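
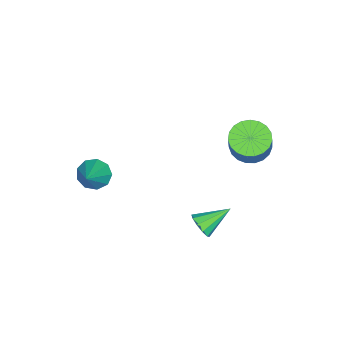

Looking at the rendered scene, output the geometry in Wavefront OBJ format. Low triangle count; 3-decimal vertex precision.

v -4.356 0.84 0.348
v -3.742 1.285 -0.137
v -2.851 1.586 1.267
v -3.464 1.14 1.752
v -3.981 1.558 -0.044
v -3.089 1.858 1.36
v -4.284 1.707 0.117
v -3.393 2.007 1.521
v -4.6 1.706 0.318
v -3.708 2.006 1.722
v -4.874 1.555 0.524
v -3.982 1.855 1.928
v -5.058 1.28 0.7
v -4.166 1.58 2.104
v -5.12 0.929 0.814
v -4.229 1.23 2.218
v -5.051 0.563 0.849
v -4.159 0.864 2.252
v -4.861 0.245 0.796
v -3.969 0.545 2.2
v -4.584 0.03 0.666
v -3.692 0.33 2.07
v -4.268 -0.046 0.481
v -3.376 0.254 1.885
v -3.966 0.032 0.273
v -3.075 0.332 1.677
v -3.732 0.25 0.078
v -2.841 0.55 1.482
v -3.606 0.569 -0.07
v -2.715 0.869 1.334
v -3.61 0.935 -0.146
v -2.718 1.236 1.258
v 0.214 0.489 -0.973
v 0.629 0.498 -0.499
v -0.634 1.431 -0.247
v 0.727 0.779 -0.751
v 0.628 0.949 -1.087
v 0.371 0.943 -1.379
v 0.054 0.764 -1.516
v -0.202 0.479 -1.446
v -0.299 0.198 -1.194
v -0.201 0.028 -0.858
v 0.056 0.034 -0.566
v 0.373 0.214 -0.429
v 0.334 -4.094 0.768
v 0.79 -4.299 0.222
v 1.586 -3.826 1.712
v 0.702 -3.801 0.197
v 0.442 -3.44 0.439
v 0.132 -3.385 0.835
v -0.084 -3.662 1.2
v -0.104 -4.141 1.363
v 0.081 -4.598 1.248
v 0.384 -4.819 0.908
v 0.664 -4.701 0.503
f 2 1 5
f 2 5 3
f 3 5 6
f 3 6 4
f 5 1 7
f 5 7 6
f 6 7 8
f 6 8 4
f 7 1 9
f 7 9 8
f 8 9 10
f 8 10 4
f 9 1 11
f 9 11 10
f 10 11 12
f 10 12 4
f 11 1 13
f 11 13 12
f 12 13 14
f 12 14 4
f 13 1 15
f 13 15 14
f 14 15 16
f 14 16 4
f 15 1 17
f 15 17 16
f 16 17 18
f 16 18 4
f 17 1 19
f 17 19 18
f 18 19 20
f 18 20 4
f 19 1 21
f 19 21 20
f 20 21 22
f 20 22 4
f 21 1 23
f 21 23 22
f 22 23 24
f 22 24 4
f 23 1 25
f 23 25 24
f 24 25 26
f 24 26 4
f 25 1 27
f 25 27 26
f 26 27 28
f 26 28 4
f 27 1 29
f 27 29 28
f 28 29 30
f 28 30 4
f 29 1 31
f 29 31 30
f 30 31 32
f 30 32 4
f 31 1 2
f 31 2 32
f 32 2 3
f 32 3 4
f 34 33 36
f 34 36 35
f 36 33 37
f 36 37 35
f 37 33 38
f 37 38 35
f 38 33 39
f 38 39 35
f 39 33 40
f 39 40 35
f 40 33 41
f 40 41 35
f 41 33 42
f 41 42 35
f 42 33 43
f 42 43 35
f 43 33 44
f 43 44 35
f 44 33 34
f 44 34 35
f 46 45 48
f 46 48 47
f 48 45 49
f 48 49 47
f 49 45 50
f 49 50 47
f 50 45 51
f 50 51 47
f 51 45 52
f 51 52 47
f 52 45 53
f 52 53 47
f 53 45 54
f 53 54 47
f 54 45 55
f 54 55 47
f 55 45 46
f 55 46 47



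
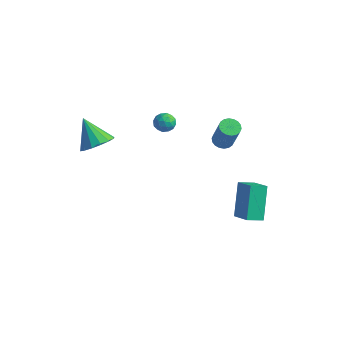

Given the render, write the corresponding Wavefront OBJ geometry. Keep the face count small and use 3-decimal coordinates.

v 2.941 2.883 -4.562
v 2.347 3.98 -2.872
v 3.436 3.67 -4.899
v 2.843 4.768 -3.21
v 4.037 2.472 -3.91
v 3.444 3.57 -2.221
v 4.533 3.26 -4.248
v 3.939 4.357 -2.558
v -2.65 4.333 -0.231
v -2.297 4.257 -0.76
v -2.423 3.363 0.06
v -2.07 3.287 -0.469
v -1.872 3.684 -0.006
v -2.012 4.284 -0.186
v -2.708 3.336 -0.514
v -2.848 3.936 -0.694
v -2.332 3.641 -0.935
v -1.816 3.856 -0.622
v -2.904 3.764 -0.078
v -2.388 3.979 0.235
v -2.493 4.38 -0.521
v -2.227 3.24 -0.179
v -2.11 3.473 0.093
v -1.903 3.428 -0.218
v -2.326 4.396 -0.184
v -2.118 4.351 -0.495
v -1.869 4.014 -0.052
v -2.602 3.269 -0.205
v -2.394 3.224 -0.516
v -2.817 4.192 -0.482
v -2.61 4.147 -0.793
v -2.851 3.606 -0.648
v -2.307 3.973 -0.935
v -2.173 3.403 -0.764
v -2.548 3.432 -0.79
v -2.631 3.784 -0.896
v -2.003 4.099 -0.751
v -1.87 3.529 -0.58
v -1.753 3.763 -0.308
v -1.836 4.115 -0.414
v -2.024 3.737 -0.854
v -2.85 4.091 -0.12
v -2.717 3.521 0.051
v -2.884 3.505 -0.286
v -2.967 3.857 -0.392
v -2.547 4.217 0.064
v -2.413 3.647 0.235
v -2.089 3.836 0.196
v -2.172 4.188 0.09
v -2.696 3.883 0.154
v 2.449 2.437 1.813
v 2.82 2.061 1.599
v 3.462 1.787 3.193
v 3.091 2.163 3.407
v 2.947 2.28 1.585
v 3.589 2.005 3.179
v 2.976 2.53 1.617
v 3.618 2.256 3.21
v 2.9 2.761 1.687
v 3.543 2.487 3.281
v 2.735 2.929 1.782
v 3.378 2.655 3.376
v 2.514 2.999 1.884
v 3.156 2.725 3.477
v 2.279 2.958 1.971
v 2.921 2.684 3.565
v 2.078 2.813 2.027
v 2.72 2.539 3.621
v 1.951 2.595 2.041
v 2.593 2.32 3.635
v 1.922 2.344 2.01
v 2.564 2.07 3.603
v 1.997 2.113 1.939
v 2.64 1.839 3.533
v 2.162 1.945 1.844
v 2.805 1.671 3.438
v 2.384 1.875 1.743
v 3.026 1.601 3.336
v 2.619 1.916 1.655
v 3.261 1.642 3.249
v -2.541 -1.404 1.435
v -1.806 -1.338 2.049
v -3.659 -1.156 2.745
v -1.886 -0.873 1.893
v -2.141 -0.55 1.614
v -2.504 -0.456 1.287
v -2.876 -0.616 1
v -3.159 -0.987 0.829
v -3.276 -1.47 0.821
v -3.197 -1.935 0.977
v -2.941 -2.258 1.255
v -2.579 -2.352 1.582
v -2.206 -2.192 1.869
v -1.924 -1.82 2.04
f 2 4 1
f 5 2 1
f 1 4 3
f 3 5 1
f 2 8 4
f 6 2 5
f 6 8 2
f 4 8 3
f 7 5 3
f 3 8 7
f 7 6 5
f 8 6 7
f 9 46 25
f 46 20 49
f 25 49 14
f 46 49 25
f 9 25 21
f 25 14 26
f 21 26 10
f 25 26 21
f 9 21 30
f 21 10 31
f 30 31 16
f 21 31 30
f 9 30 42
f 30 16 45
f 42 45 19
f 30 45 42
f 9 42 46
f 42 19 50
f 46 50 20
f 42 50 46
f 10 26 37
f 26 14 40
f 37 40 18
f 26 40 37
f 14 49 27
f 49 20 48
f 27 48 13
f 49 48 27
f 20 50 47
f 50 19 43
f 47 43 11
f 50 43 47
f 19 45 44
f 45 16 32
f 44 32 15
f 45 32 44
f 16 31 36
f 31 10 33
f 36 33 17
f 31 33 36
f 12 38 24
f 38 18 39
f 24 39 13
f 38 39 24
f 12 24 22
f 24 13 23
f 22 23 11
f 24 23 22
f 12 22 29
f 22 11 28
f 29 28 15
f 22 28 29
f 12 29 34
f 29 15 35
f 34 35 17
f 29 35 34
f 12 34 38
f 34 17 41
f 38 41 18
f 34 41 38
f 13 39 27
f 39 18 40
f 27 40 14
f 39 40 27
f 11 23 47
f 23 13 48
f 47 48 20
f 23 48 47
f 15 28 44
f 28 11 43
f 44 43 19
f 28 43 44
f 17 35 36
f 35 15 32
f 36 32 16
f 35 32 36
f 18 41 37
f 41 17 33
f 37 33 10
f 41 33 37
f 52 51 55
f 52 55 53
f 53 55 56
f 53 56 54
f 55 51 57
f 55 57 56
f 56 57 58
f 56 58 54
f 57 51 59
f 57 59 58
f 58 59 60
f 58 60 54
f 59 51 61
f 59 61 60
f 60 61 62
f 60 62 54
f 61 51 63
f 61 63 62
f 62 63 64
f 62 64 54
f 63 51 65
f 63 65 64
f 64 65 66
f 64 66 54
f 65 51 67
f 65 67 66
f 66 67 68
f 66 68 54
f 67 51 69
f 67 69 68
f 68 69 70
f 68 70 54
f 69 51 71
f 69 71 70
f 70 71 72
f 70 72 54
f 71 51 73
f 71 73 72
f 72 73 74
f 72 74 54
f 73 51 75
f 73 75 74
f 74 75 76
f 74 76 54
f 75 51 77
f 75 77 76
f 76 77 78
f 76 78 54
f 77 51 79
f 77 79 78
f 78 79 80
f 78 80 54
f 79 51 52
f 79 52 80
f 80 52 53
f 80 53 54
f 82 81 84
f 82 84 83
f 84 81 85
f 84 85 83
f 85 81 86
f 85 86 83
f 86 81 87
f 86 87 83
f 87 81 88
f 87 88 83
f 88 81 89
f 88 89 83
f 89 81 90
f 89 90 83
f 90 81 91
f 90 91 83
f 91 81 92
f 91 92 83
f 92 81 93
f 92 93 83
f 93 81 94
f 93 94 83
f 94 81 82
f 94 82 83



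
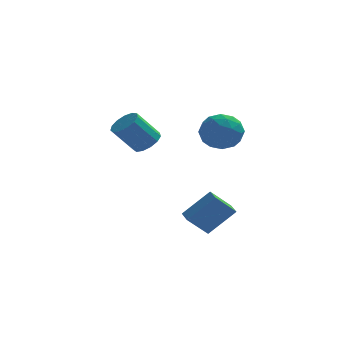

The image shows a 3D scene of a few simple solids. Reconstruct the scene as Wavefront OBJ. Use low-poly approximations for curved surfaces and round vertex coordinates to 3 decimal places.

v 2.418 -2.199 2.891
v 3.405 -2.716 2.371
v 1.335 -3.804 2.429
v 2.322 -4.321 1.909
v 2.278 -4.171 3.129
v 2.947 -3.179 3.414
v 1.793 -3.341 1.386
v 2.462 -2.349 1.671
v 3.019 -3.422 1.44
v 3.319 -3.934 2.517
v 1.421 -2.586 2.283
v 1.721 -3.098 3.36
v 3.007 -2.317 2.671
v 1.733 -4.203 2.129
v 1.707 -4.115 2.846
v 2.288 -4.419 2.54
v 2.737 -2.589 3.285
v 3.318 -2.892 2.979
v 2.655 -3.747 3.425
v 1.422 -3.628 1.821
v 2.003 -3.931 1.515
v 2.452 -2.101 2.26
v 3.033 -2.405 1.954
v 2.085 -2.773 1.375
v 3.36 -3.035 1.818
v 2.723 -3.979 1.547
v 2.412 -3.403 1.24
v 2.806 -2.82 1.407
v 3.536 -3.336 2.452
v 2.9 -4.28 2.18
v 2.874 -4.192 2.898
v 3.267 -3.608 3.065
v 3.309 -3.751 1.905
v 1.84 -2.24 2.62
v 1.204 -3.184 2.348
v 1.473 -2.912 1.735
v 1.866 -2.328 1.902
v 2.017 -2.541 3.253
v 1.38 -3.485 2.982
v 1.934 -3.7 3.393
v 2.328 -3.117 3.56
v 1.431 -2.769 2.895
v -1.525 1.024 0.213
v -0.862 1.289 0.793
v -2.052 0.901 2.328
v -2.715 0.636 1.747
v -1.14 1.713 0.685
v -2.33 1.325 2.22
v -1.54 1.918 0.427
v -2.73 1.531 1.962
v -1.935 1.84 0.101
v -3.125 1.452 1.636
v -2.2 1.502 -0.19
v -3.39 1.115 1.345
v -2.251 1.013 -0.353
v -3.441 0.625 1.182
v -2.071 0.527 -0.336
v -3.261 0.139 1.198
v -1.718 0.199 -0.145
v -2.908 -0.189 1.389
v -1.304 0.133 0.159
v -2.494 -0.255 1.694
v -0.96 0.349 0.481
v -2.149 -0.038 2.015
v -0.795 0.78 0.717
v -1.985 0.393 2.252
v 1.723 -2.38 -5.133
v 0.627 -2.817 -3.967
v 1.46 -1.492 -5.048
v 0.364 -1.929 -3.881
v 3.176 -2.091 -3.659
v 2.08 -2.528 -2.492
v 2.913 -1.203 -3.573
v 1.817 -1.64 -2.407
f 1 38 17
f 38 12 41
f 17 41 6
f 38 41 17
f 1 17 13
f 17 6 18
f 13 18 2
f 17 18 13
f 1 13 22
f 13 2 23
f 22 23 8
f 13 23 22
f 1 22 34
f 22 8 37
f 34 37 11
f 22 37 34
f 1 34 38
f 34 11 42
f 38 42 12
f 34 42 38
f 2 18 29
f 18 6 32
f 29 32 10
f 18 32 29
f 6 41 19
f 41 12 40
f 19 40 5
f 41 40 19
f 12 42 39
f 42 11 35
f 39 35 3
f 42 35 39
f 11 37 36
f 37 8 24
f 36 24 7
f 37 24 36
f 8 23 28
f 23 2 25
f 28 25 9
f 23 25 28
f 4 30 16
f 30 10 31
f 16 31 5
f 30 31 16
f 4 16 14
f 16 5 15
f 14 15 3
f 16 15 14
f 4 14 21
f 14 3 20
f 21 20 7
f 14 20 21
f 4 21 26
f 21 7 27
f 26 27 9
f 21 27 26
f 4 26 30
f 26 9 33
f 30 33 10
f 26 33 30
f 5 31 19
f 31 10 32
f 19 32 6
f 31 32 19
f 3 15 39
f 15 5 40
f 39 40 12
f 15 40 39
f 7 20 36
f 20 3 35
f 36 35 11
f 20 35 36
f 9 27 28
f 27 7 24
f 28 24 8
f 27 24 28
f 10 33 29
f 33 9 25
f 29 25 2
f 33 25 29
f 44 43 47
f 44 47 45
f 45 47 48
f 45 48 46
f 47 43 49
f 47 49 48
f 48 49 50
f 48 50 46
f 49 43 51
f 49 51 50
f 50 51 52
f 50 52 46
f 51 43 53
f 51 53 52
f 52 53 54
f 52 54 46
f 53 43 55
f 53 55 54
f 54 55 56
f 54 56 46
f 55 43 57
f 55 57 56
f 56 57 58
f 56 58 46
f 57 43 59
f 57 59 58
f 58 59 60
f 58 60 46
f 59 43 61
f 59 61 60
f 60 61 62
f 60 62 46
f 61 43 63
f 61 63 62
f 62 63 64
f 62 64 46
f 63 43 65
f 63 65 64
f 64 65 66
f 64 66 46
f 65 43 44
f 65 44 66
f 66 44 45
f 66 45 46
f 68 70 67
f 71 68 67
f 67 70 69
f 69 71 67
f 68 74 70
f 72 68 71
f 72 74 68
f 70 74 69
f 73 71 69
f 69 74 73
f 73 72 71
f 74 72 73



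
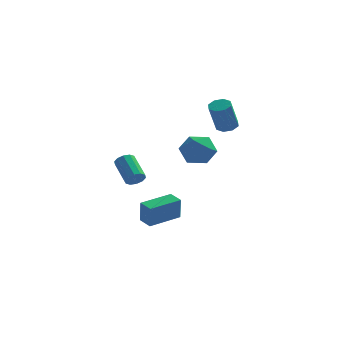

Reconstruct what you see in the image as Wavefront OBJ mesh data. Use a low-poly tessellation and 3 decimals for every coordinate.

v -2.787 -2.708 0.116
v -2.291 -2.37 0.13
v -3.117 -1.194 1.038
v -3.613 -1.532 1.024
v -2.486 -2.275 -0.171
v -3.312 -1.099 0.737
v -2.796 -2.345 -0.362
v -3.622 -1.169 0.546
v -3.103 -2.554 -0.371
v -3.929 -1.378 0.538
v -3.288 -2.821 -0.193
v -4.115 -1.646 0.715
v -3.283 -3.046 0.102
v -4.109 -1.87 1.01
v -3.088 -3.141 0.403
v -3.914 -1.965 1.311
v -2.778 -3.071 0.594
v -3.604 -1.895 1.502
v -2.471 -2.862 0.602
v -3.297 -1.686 1.511
v -2.285 -2.594 0.425
v -3.112 -1.419 1.333
v -2.419 -0.628 -4.239
v -2.337 -0.897 -2.816
v -3.093 0.007 -4.079
v -3.011 -0.262 -2.657
v -0.989 0.842 -4.043
v -0.907 0.573 -2.621
v -1.663 1.477 -3.884
v -1.581 1.208 -2.461
v 1.491 1.559 2.836
v 2.036 1.876 3.063
v 1.713 1.178 4.811
v 1.169 0.861 4.584
v 1.613 2.163 3.099
v 1.29 1.465 4.848
v 1.118 2.096 2.981
v 0.795 1.398 4.73
v 0.842 1.715 2.778
v 0.519 1.017 4.526
v 0.947 1.242 2.609
v 0.624 0.544 4.357
v 1.37 0.955 2.572
v 1.047 0.257 4.321
v 1.865 1.022 2.69
v 1.542 0.324 4.439
v 2.141 1.403 2.894
v 1.818 0.705 4.642
v -0.466 0.706 2.175
v 0.26 1.272 1.51
v -0.06 -0.852 1.29
v 0.666 -0.286 0.625
v 0.902 -0.435 1.726
v 0.651 0.528 2.273
v -0.451 -0.108 0.527
v -0.702 0.855 1.074
v 0.269 0.77 0.492
v 1.105 0.567 1.233
v -0.905 -0.147 1.567
v -0.069 -0.35 2.308
f 2 1 5
f 2 5 3
f 3 5 6
f 3 6 4
f 5 1 7
f 5 7 6
f 6 7 8
f 6 8 4
f 7 1 9
f 7 9 8
f 8 9 10
f 8 10 4
f 9 1 11
f 9 11 10
f 10 11 12
f 10 12 4
f 11 1 13
f 11 13 12
f 12 13 14
f 12 14 4
f 13 1 15
f 13 15 14
f 14 15 16
f 14 16 4
f 15 1 17
f 15 17 16
f 16 17 18
f 16 18 4
f 17 1 19
f 17 19 18
f 18 19 20
f 18 20 4
f 19 1 21
f 19 21 20
f 20 21 22
f 20 22 4
f 21 1 2
f 21 2 22
f 22 2 3
f 22 3 4
f 24 26 23
f 27 24 23
f 23 26 25
f 25 27 23
f 24 30 26
f 28 24 27
f 28 30 24
f 26 30 25
f 29 27 25
f 25 30 29
f 29 28 27
f 30 28 29
f 32 31 35
f 32 35 33
f 33 35 36
f 33 36 34
f 35 31 37
f 35 37 36
f 36 37 38
f 36 38 34
f 37 31 39
f 37 39 38
f 38 39 40
f 38 40 34
f 39 31 41
f 39 41 40
f 40 41 42
f 40 42 34
f 41 31 43
f 41 43 42
f 42 43 44
f 42 44 34
f 43 31 45
f 43 45 44
f 44 45 46
f 44 46 34
f 45 31 47
f 45 47 46
f 46 47 48
f 46 48 34
f 47 31 32
f 47 32 48
f 48 32 33
f 48 33 34
f 49 60 54
f 49 54 50
f 49 50 56
f 49 56 59
f 49 59 60
f 50 54 58
f 54 60 53
f 60 59 51
f 59 56 55
f 56 50 57
f 52 58 53
f 52 53 51
f 52 51 55
f 52 55 57
f 52 57 58
f 53 58 54
f 51 53 60
f 55 51 59
f 57 55 56
f 58 57 50



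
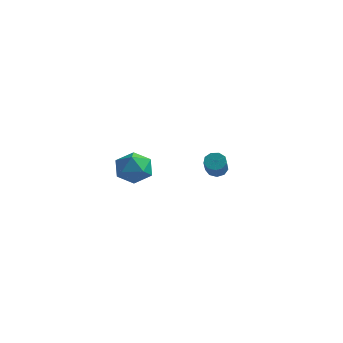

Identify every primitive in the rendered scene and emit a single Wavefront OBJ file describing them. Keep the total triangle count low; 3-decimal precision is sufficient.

v 2.904 3.143 0.965
v 3.241 3.588 1.237
v 3.972 2.381 2.306
v 3.636 1.937 2.035
v 2.871 3.542 1.439
v 3.602 2.336 2.508
v 2.516 3.31 1.419
v 3.247 2.104 2.488
v 2.343 3 1.187
v 3.075 1.794 2.257
v 2.433 2.756 0.852
v 3.164 1.55 1.921
v 2.743 2.694 0.569
v 3.475 1.488 1.638
v 3.129 2.842 0.472
v 3.86 1.636 1.541
v 3.409 3.131 0.606
v 4.141 1.924 1.675
v 3.454 3.425 0.908
v 4.185 2.219 1.977
v 2.428 -3.489 4.131
v 2.79 -2.951 3.263
v 2.83 -5.009 3.357
v 3.192 -4.471 2.489
v 3.735 -4.418 3.425
v 3.487 -3.479 3.903
v 2.133 -4.481 2.717
v 1.885 -3.542 3.195
v 2.608 -3.565 2.389
v 3.598 -3.525 2.827
v 2.022 -4.435 3.793
v 3.012 -4.395 4.231
f 2 1 5
f 2 5 3
f 3 5 6
f 3 6 4
f 5 1 7
f 5 7 6
f 6 7 8
f 6 8 4
f 7 1 9
f 7 9 8
f 8 9 10
f 8 10 4
f 9 1 11
f 9 11 10
f 10 11 12
f 10 12 4
f 11 1 13
f 11 13 12
f 12 13 14
f 12 14 4
f 13 1 15
f 13 15 14
f 14 15 16
f 14 16 4
f 15 1 17
f 15 17 16
f 16 17 18
f 16 18 4
f 17 1 19
f 17 19 18
f 18 19 20
f 18 20 4
f 19 1 2
f 19 2 20
f 20 2 3
f 20 3 4
f 21 32 26
f 21 26 22
f 21 22 28
f 21 28 31
f 21 31 32
f 22 26 30
f 26 32 25
f 32 31 23
f 31 28 27
f 28 22 29
f 24 30 25
f 24 25 23
f 24 23 27
f 24 27 29
f 24 29 30
f 25 30 26
f 23 25 32
f 27 23 31
f 29 27 28
f 30 29 22



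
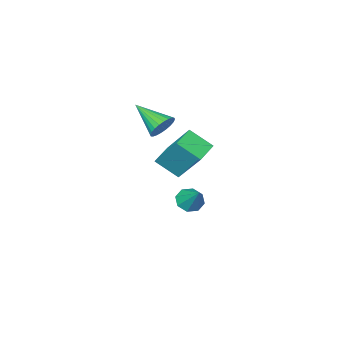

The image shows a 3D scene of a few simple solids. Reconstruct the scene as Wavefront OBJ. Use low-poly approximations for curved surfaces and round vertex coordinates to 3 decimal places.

v -2.538 0.397 -1.486
v -2.133 0.686 -1.873
v -2.262 1.283 -0.534
v -2.58 0.863 -1.908
v -3.003 0.767 -1.696
v -3.153 0.455 -1.362
v -2.943 0.108 -1.1
v -2.496 -0.069 -1.065
v -2.074 0.027 -1.277
v -1.923 0.34 -1.611
v -0.525 2.814 2.534
v -0.034 1.994 3.225
v -0.63 3.974 3.984
v -0.139 3.154 4.675
v 0.419 3.186 2.305
v 0.91 2.366 2.996
v 0.314 4.346 3.755
v 0.805 3.526 4.446
v -1.864 -0.51 2.638
v -1.661 -0.18 3.172
v -1.616 -1.93 3.422
v -1.913 -0.199 3.218
v -2.158 -0.265 3.176
v -2.359 -0.369 3.052
v -2.484 -0.494 2.865
v -2.515 -0.622 2.643
v -2.447 -0.732 2.421
v -2.29 -0.809 2.232
v -2.068 -0.841 2.105
v -1.816 -0.822 2.058
v -1.57 -0.756 2.101
v -1.37 -0.652 2.225
v -1.245 -0.527 2.412
v -1.214 -0.399 2.633
v -1.282 -0.288 2.856
v -1.439 -0.211 3.045
f 2 1 4
f 2 4 3
f 4 1 5
f 4 5 3
f 5 1 6
f 5 6 3
f 6 1 7
f 6 7 3
f 7 1 8
f 7 8 3
f 8 1 9
f 8 9 3
f 9 1 10
f 9 10 3
f 10 1 2
f 10 2 3
f 12 14 11
f 15 12 11
f 11 14 13
f 13 15 11
f 12 18 14
f 16 12 15
f 16 18 12
f 14 18 13
f 17 15 13
f 13 18 17
f 17 16 15
f 18 16 17
f 20 19 22
f 20 22 21
f 22 19 23
f 22 23 21
f 23 19 24
f 23 24 21
f 24 19 25
f 24 25 21
f 25 19 26
f 25 26 21
f 26 19 27
f 26 27 21
f 27 19 28
f 27 28 21
f 28 19 29
f 28 29 21
f 29 19 30
f 29 30 21
f 30 19 31
f 30 31 21
f 31 19 32
f 31 32 21
f 32 19 33
f 32 33 21
f 33 19 34
f 33 34 21
f 34 19 35
f 34 35 21
f 35 19 36
f 35 36 21
f 36 19 20
f 36 20 21



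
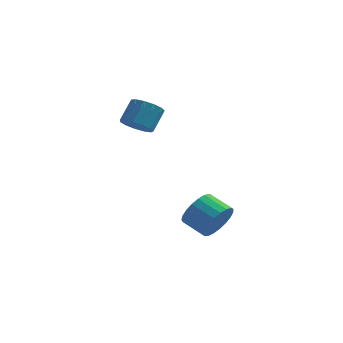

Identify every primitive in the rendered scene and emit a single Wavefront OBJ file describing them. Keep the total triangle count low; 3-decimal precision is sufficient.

v 0.956 -0.717 -3.709
v 1.483 -0.459 -2.839
v 0.33 0.075 -2.3
v -0.196 -0.183 -3.171
v 1.534 -0.101 -3.085
v 0.381 0.433 -2.546
v 1.484 0.149 -3.439
v 0.331 0.683 -2.9
v 1.344 0.25 -3.839
v 0.191 0.784 -3.301
v 1.136 0.184 -4.218
v -0.017 0.718 -3.679
v 0.898 -0.038 -4.508
v -0.255 0.496 -3.969
v 0.669 -0.378 -4.661
v -0.484 0.156 -4.122
v 0.49 -0.776 -4.648
v -0.662 -0.242 -4.11
v 0.392 -1.164 -4.474
v -0.761 -0.63 -3.935
v 0.392 -1.474 -4.167
v -0.761 -0.94 -3.629
v 0.489 -1.654 -3.781
v -0.664 -1.12 -3.243
v 0.667 -1.672 -3.383
v -0.486 -1.138 -2.844
v 0.895 -1.525 -3.041
v -0.258 -0.991 -2.502
v 1.133 -1.238 -2.815
v -0.019 -0.704 -2.276
v 1.342 -0.861 -2.743
v 0.189 -0.327 -2.204
v -3.234 0.555 1.613
v -2.783 -0.07 1.994
v -2.434 0.8 3.008
v -2.886 1.425 2.627
v -2.476 0.157 1.695
v -2.128 1.026 2.708
v -2.411 0.51 1.369
v -2.062 1.379 2.383
v -2.607 0.877 1.121
v -2.258 1.747 2.135
v -3.002 1.142 1.03
v -2.653 2.012 2.043
v -3.471 1.221 1.123
v -3.122 2.091 2.136
v -3.864 1.088 1.372
v -3.516 1.958 2.386
v -4.058 0.786 1.698
v -3.71 1.656 2.711
v -3.99 0.411 1.997
v -3.642 1.281 3.01
v -3.682 0.081 2.174
v -3.334 0.951 3.187
v -3.232 -0.098 2.173
v -2.884 0.772 3.186
f 2 1 5
f 2 5 3
f 3 5 6
f 3 6 4
f 5 1 7
f 5 7 6
f 6 7 8
f 6 8 4
f 7 1 9
f 7 9 8
f 8 9 10
f 8 10 4
f 9 1 11
f 9 11 10
f 10 11 12
f 10 12 4
f 11 1 13
f 11 13 12
f 12 13 14
f 12 14 4
f 13 1 15
f 13 15 14
f 14 15 16
f 14 16 4
f 15 1 17
f 15 17 16
f 16 17 18
f 16 18 4
f 17 1 19
f 17 19 18
f 18 19 20
f 18 20 4
f 19 1 21
f 19 21 20
f 20 21 22
f 20 22 4
f 21 1 23
f 21 23 22
f 22 23 24
f 22 24 4
f 23 1 25
f 23 25 24
f 24 25 26
f 24 26 4
f 25 1 27
f 25 27 26
f 26 27 28
f 26 28 4
f 27 1 29
f 27 29 28
f 28 29 30
f 28 30 4
f 29 1 31
f 29 31 30
f 30 31 32
f 30 32 4
f 31 1 2
f 31 2 32
f 32 2 3
f 32 3 4
f 34 33 37
f 34 37 35
f 35 37 38
f 35 38 36
f 37 33 39
f 37 39 38
f 38 39 40
f 38 40 36
f 39 33 41
f 39 41 40
f 40 41 42
f 40 42 36
f 41 33 43
f 41 43 42
f 42 43 44
f 42 44 36
f 43 33 45
f 43 45 44
f 44 45 46
f 44 46 36
f 45 33 47
f 45 47 46
f 46 47 48
f 46 48 36
f 47 33 49
f 47 49 48
f 48 49 50
f 48 50 36
f 49 33 51
f 49 51 50
f 50 51 52
f 50 52 36
f 51 33 53
f 51 53 52
f 52 53 54
f 52 54 36
f 53 33 55
f 53 55 54
f 54 55 56
f 54 56 36
f 55 33 34
f 55 34 56
f 56 34 35
f 56 35 36



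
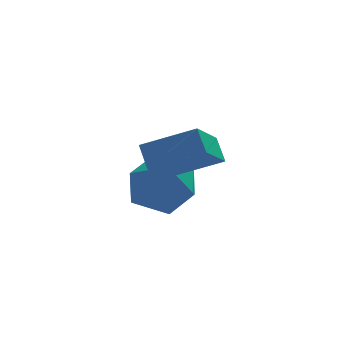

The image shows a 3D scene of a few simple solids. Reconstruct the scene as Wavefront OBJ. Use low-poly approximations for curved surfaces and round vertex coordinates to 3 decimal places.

v -0.284 1.301 2.54
v -1.038 0.023 3.505
v -0.443 1.905 3.215
v -1.197 0.627 4.181
v 1.297 0.913 3.259
v 0.543 -0.365 4.225
v 1.138 1.517 3.935
v 0.384 0.239 4.9
v -1.167 3.255 1.859
v -0.296 4.023 2.265
v -0.044 2.817 0.275
v 0.827 3.585 0.681
v 0.599 2.538 1.286
v -0.095 2.809 2.265
v -0.245 4.031 0.275
v -0.939 4.302 1.254
v 0.274 4.502 1.286
v 0.796 3.58 1.91
v -1.136 3.26 0.63
v -0.614 2.338 1.254
f 2 4 1
f 5 2 1
f 1 4 3
f 3 5 1
f 2 8 4
f 6 2 5
f 6 8 2
f 4 8 3
f 7 5 3
f 3 8 7
f 7 6 5
f 8 6 7
f 9 20 14
f 9 14 10
f 9 10 16
f 9 16 19
f 9 19 20
f 10 14 18
f 14 20 13
f 20 19 11
f 19 16 15
f 16 10 17
f 12 18 13
f 12 13 11
f 12 11 15
f 12 15 17
f 12 17 18
f 13 18 14
f 11 13 20
f 15 11 19
f 17 15 16
f 18 17 10



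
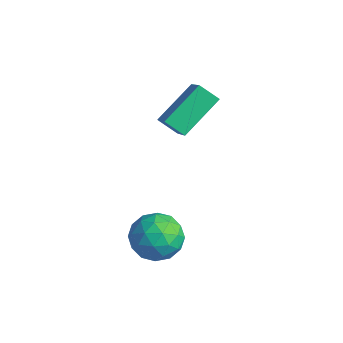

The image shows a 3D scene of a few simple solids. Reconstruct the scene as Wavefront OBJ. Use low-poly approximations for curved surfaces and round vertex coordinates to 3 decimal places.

v 0.793 -2.462 -2.692
v 1.319 -3.33 -2.867
v -0.499 -3.07 -3.553
v 0.027 -3.938 -3.728
v -0.3 -3.718 -2.777
v 0.498 -3.342 -2.244
v 0.322 -3.058 -4.176
v 1.12 -2.682 -3.643
v 1.028 -3.699 -3.784
v 0.643 -4.106 -2.92
v 0.177 -2.294 -3.5
v -0.208 -2.701 -2.636
v 1.169 -2.842 -2.704
v -0.349 -3.558 -3.716
v -0.542 -3.428 -3.157
v -0.232 -3.938 -3.26
v 0.686 -2.849 -2.338
v 0.996 -3.36 -2.441
v 0.044 -3.588 -2.388
v -0.176 -3.04 -3.979
v 0.134 -3.551 -4.082
v 1.052 -2.462 -3.16
v 1.362 -2.972 -3.263
v 0.776 -2.812 -4.032
v 1.307 -3.57 -3.346
v 0.548 -3.927 -3.852
v 0.722 -3.41 -4.115
v 1.191 -3.189 -3.802
v 1.081 -3.809 -2.838
v 0.322 -4.167 -3.344
v 0.13 -4.037 -2.785
v 0.599 -3.816 -2.472
v 0.91 -4.026 -3.377
v 0.498 -2.233 -3.076
v -0.261 -2.591 -3.582
v 0.221 -2.584 -3.948
v 0.69 -2.363 -3.635
v 0.272 -2.473 -2.568
v -0.487 -2.83 -3.074
v -0.371 -3.211 -2.618
v 0.098 -2.99 -2.305
v -0.09 -2.374 -3.043
v -2.296 -0.907 -0.044
v -2.473 0.736 1.029
v -3.475 -0.376 -1.053
v -3.652 1.267 0.02
v -1.648 -0.487 -0.58
v -1.825 1.156 0.493
v -2.827 0.044 -1.589
v -3.004 1.687 -0.516
f 1 38 17
f 38 12 41
f 17 41 6
f 38 41 17
f 1 17 13
f 17 6 18
f 13 18 2
f 17 18 13
f 1 13 22
f 13 2 23
f 22 23 8
f 13 23 22
f 1 22 34
f 22 8 37
f 34 37 11
f 22 37 34
f 1 34 38
f 34 11 42
f 38 42 12
f 34 42 38
f 2 18 29
f 18 6 32
f 29 32 10
f 18 32 29
f 6 41 19
f 41 12 40
f 19 40 5
f 41 40 19
f 12 42 39
f 42 11 35
f 39 35 3
f 42 35 39
f 11 37 36
f 37 8 24
f 36 24 7
f 37 24 36
f 8 23 28
f 23 2 25
f 28 25 9
f 23 25 28
f 4 30 16
f 30 10 31
f 16 31 5
f 30 31 16
f 4 16 14
f 16 5 15
f 14 15 3
f 16 15 14
f 4 14 21
f 14 3 20
f 21 20 7
f 14 20 21
f 4 21 26
f 21 7 27
f 26 27 9
f 21 27 26
f 4 26 30
f 26 9 33
f 30 33 10
f 26 33 30
f 5 31 19
f 31 10 32
f 19 32 6
f 31 32 19
f 3 15 39
f 15 5 40
f 39 40 12
f 15 40 39
f 7 20 36
f 20 3 35
f 36 35 11
f 20 35 36
f 9 27 28
f 27 7 24
f 28 24 8
f 27 24 28
f 10 33 29
f 33 9 25
f 29 25 2
f 33 25 29
f 44 46 43
f 47 44 43
f 43 46 45
f 45 47 43
f 44 50 46
f 48 44 47
f 48 50 44
f 46 50 45
f 49 47 45
f 45 50 49
f 49 48 47
f 50 48 49



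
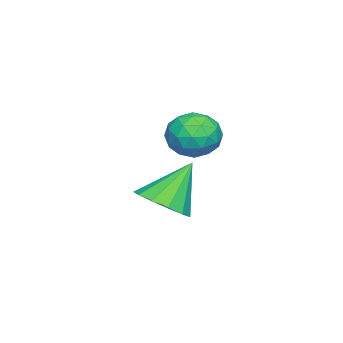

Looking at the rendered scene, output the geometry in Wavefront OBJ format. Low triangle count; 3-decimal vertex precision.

v 1.362 1.731 -1.514
v 2.18 2.237 -1.237
v 0.458 2.369 -0.006
v 1.88 2.585 -1.564
v 1.417 2.662 -1.875
v 0.936 2.443 -2.071
v 0.59 1.999 -2.09
v 0.49 1.469 -1.926
v 0.666 1.023 -1.631
v 1.064 0.801 -1.299
v 1.556 0.875 -1.035
v 1.987 1.22 -0.923
v 2.219 1.728 -0.998
v 1.708 3.383 1.875
v 2.169 3.799 2.519
v 2.851 2.541 1.601
v 3.312 2.957 2.245
v 2.624 2.427 2.458
v 1.917 2.948 2.627
v 3.103 3.392 1.493
v 2.396 3.913 1.662
v 3.03 3.804 2.282
v 2.735 3.208 2.879
v 2.285 3.132 1.241
v 1.99 2.536 1.838
v 1.838 3.665 2.221
v 3.182 2.675 1.899
v 2.778 2.364 2.024
v 3.048 2.608 2.402
v 1.69 3.165 2.285
v 1.961 3.409 2.663
v 2.229 2.603 2.627
v 3.059 2.931 1.457
v 3.33 3.175 1.835
v 1.972 3.732 1.718
v 2.242 3.976 2.096
v 2.791 3.737 1.493
v 2.615 3.912 2.461
v 3.287 3.417 2.299
v 3.164 3.673 1.857
v 2.749 3.979 1.957
v 2.441 3.562 2.811
v 3.113 3.067 2.65
v 2.709 2.756 2.775
v 2.294 3.062 2.875
v 2.948 3.565 2.672
v 1.907 3.273 1.47
v 2.579 2.778 1.309
v 2.726 3.278 1.245
v 2.311 3.584 1.345
v 1.733 2.923 1.821
v 2.405 2.428 1.659
v 2.271 2.361 2.163
v 1.856 2.667 2.263
v 2.072 2.775 1.448
f 2 1 4
f 2 4 3
f 4 1 5
f 4 5 3
f 5 1 6
f 5 6 3
f 6 1 7
f 6 7 3
f 7 1 8
f 7 8 3
f 8 1 9
f 8 9 3
f 9 1 10
f 9 10 3
f 10 1 11
f 10 11 3
f 11 1 12
f 11 12 3
f 12 1 13
f 12 13 3
f 13 1 2
f 13 2 3
f 14 51 30
f 51 25 54
f 30 54 19
f 51 54 30
f 14 30 26
f 30 19 31
f 26 31 15
f 30 31 26
f 14 26 35
f 26 15 36
f 35 36 21
f 26 36 35
f 14 35 47
f 35 21 50
f 47 50 24
f 35 50 47
f 14 47 51
f 47 24 55
f 51 55 25
f 47 55 51
f 15 31 42
f 31 19 45
f 42 45 23
f 31 45 42
f 19 54 32
f 54 25 53
f 32 53 18
f 54 53 32
f 25 55 52
f 55 24 48
f 52 48 16
f 55 48 52
f 24 50 49
f 50 21 37
f 49 37 20
f 50 37 49
f 21 36 41
f 36 15 38
f 41 38 22
f 36 38 41
f 17 43 29
f 43 23 44
f 29 44 18
f 43 44 29
f 17 29 27
f 29 18 28
f 27 28 16
f 29 28 27
f 17 27 34
f 27 16 33
f 34 33 20
f 27 33 34
f 17 34 39
f 34 20 40
f 39 40 22
f 34 40 39
f 17 39 43
f 39 22 46
f 43 46 23
f 39 46 43
f 18 44 32
f 44 23 45
f 32 45 19
f 44 45 32
f 16 28 52
f 28 18 53
f 52 53 25
f 28 53 52
f 20 33 49
f 33 16 48
f 49 48 24
f 33 48 49
f 22 40 41
f 40 20 37
f 41 37 21
f 40 37 41
f 23 46 42
f 46 22 38
f 42 38 15
f 46 38 42



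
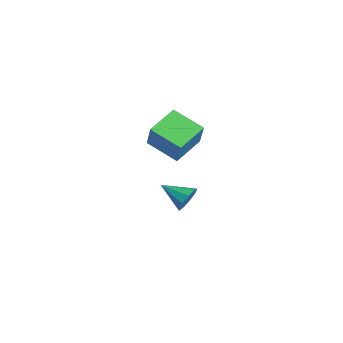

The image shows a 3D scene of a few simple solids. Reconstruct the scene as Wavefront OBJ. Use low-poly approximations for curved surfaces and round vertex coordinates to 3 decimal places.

v 1.537 1.2 -3.487
v 1.93 1.112 -2.991
v 0.723 0.36 -2.993
v 1.649 1.436 -2.903
v 1.315 1.649 -3.089
v 1.085 1.653 -3.461
v 1.066 1.444 -3.846
v 1.268 1.122 -4.063
v 1.595 0.836 -4.01
v 1.895 0.72 -3.713
v 2.027 0.829 -3.311
v 2.459 -0.675 0.63
v 3.112 -0.732 1.752
v 1.769 0.417 1.086
v 2.423 0.361 2.208
v 3.457 0.179 0.092
v 4.111 0.123 1.214
v 2.768 1.272 0.548
v 3.421 1.215 1.67
f 2 1 4
f 2 4 3
f 4 1 5
f 4 5 3
f 5 1 6
f 5 6 3
f 6 1 7
f 6 7 3
f 7 1 8
f 7 8 3
f 8 1 9
f 8 9 3
f 9 1 10
f 9 10 3
f 10 1 11
f 10 11 3
f 11 1 2
f 11 2 3
f 13 15 12
f 16 13 12
f 12 15 14
f 14 16 12
f 13 19 15
f 17 13 16
f 17 19 13
f 15 19 14
f 18 16 14
f 14 19 18
f 18 17 16
f 19 17 18



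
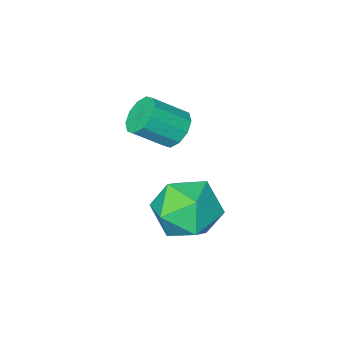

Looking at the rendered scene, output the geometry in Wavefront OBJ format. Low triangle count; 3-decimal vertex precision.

v 1.708 -0.118 0.308
v 2.693 -0.571 -0.296
v 0.487 -1.129 -0.924
v 1.472 -1.582 -1.528
v 1.234 -1.948 -0.367
v 1.989 -1.324 0.394
v 1.191 -0.376 -1.614
v 1.946 0.248 -0.853
v 2.373 -0.73 -1.485
v 2.4 -1.702 -0.714
v 0.78 0.002 -0.506
v 0.807 -0.97 0.265
v 1.178 -2.162 2.052
v 1.643 -2.146 1.49
v 2.667 -2.543 2.325
v 2.202 -2.558 2.888
v 1.644 -1.738 1.682
v 2.668 -2.135 2.518
v 1.466 -1.492 2.016
v 2.491 -1.889 2.852
v 1.179 -1.502 2.364
v 2.203 -1.898 3.199
v 0.891 -1.763 2.593
v 1.916 -2.16 3.428
v 0.713 -2.177 2.615
v 1.737 -2.574 3.45
v 0.712 -2.585 2.422
v 1.736 -2.982 3.258
v 0.889 -2.831 2.088
v 1.914 -3.228 2.924
v 1.177 -2.822 1.741
v 2.201 -3.218 2.576
v 1.464 -2.56 1.512
v 2.489 -2.957 2.347
f 1 12 6
f 1 6 2
f 1 2 8
f 1 8 11
f 1 11 12
f 2 6 10
f 6 12 5
f 12 11 3
f 11 8 7
f 8 2 9
f 4 10 5
f 4 5 3
f 4 3 7
f 4 7 9
f 4 9 10
f 5 10 6
f 3 5 12
f 7 3 11
f 9 7 8
f 10 9 2
f 14 13 17
f 14 17 15
f 15 17 18
f 15 18 16
f 17 13 19
f 17 19 18
f 18 19 20
f 18 20 16
f 19 13 21
f 19 21 20
f 20 21 22
f 20 22 16
f 21 13 23
f 21 23 22
f 22 23 24
f 22 24 16
f 23 13 25
f 23 25 24
f 24 25 26
f 24 26 16
f 25 13 27
f 25 27 26
f 26 27 28
f 26 28 16
f 27 13 29
f 27 29 28
f 28 29 30
f 28 30 16
f 29 13 31
f 29 31 30
f 30 31 32
f 30 32 16
f 31 13 33
f 31 33 32
f 32 33 34
f 32 34 16
f 33 13 14
f 33 14 34
f 34 14 15
f 34 15 16



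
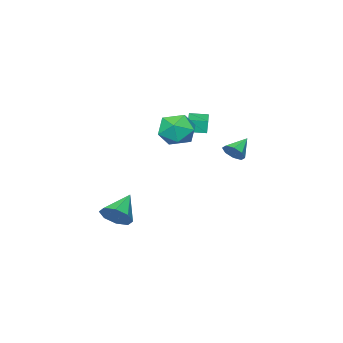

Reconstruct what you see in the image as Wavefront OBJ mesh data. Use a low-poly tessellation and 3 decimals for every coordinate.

v 2.622 -2.352 -3.24
v 3.046 -1.917 -2.458
v 1.118 -2.788 -2.18
v 2.622 -1.437 -2.862
v 2.198 -1.492 -3.487
v 2.022 -2.051 -3.967
v 2.197 -2.787 -4.021
v 2.621 -3.267 -3.617
v 3.046 -3.212 -2.992
v 3.222 -2.653 -2.512
v 1.601 2.418 4.036
v 2.439 2.056 3.308
v 1.101 0.624 4.352
v 1.939 0.262 3.624
v 2.223 0.744 4.649
v 2.533 1.852 4.453
v 1.007 0.828 3.207
v 1.317 1.936 3.011
v 2.072 1.073 2.796
v 2.823 1.021 3.687
v 0.717 1.659 3.973
v 1.468 1.607 4.864
v -0.282 0.172 3.386
v -0.352 0.191 4.212
v -0.974 0.944 3.309
v -1.044 0.964 4.136
v 0.964 1.296 3.464
v 0.894 1.316 4.291
v 0.272 2.069 3.388
v 0.202 2.088 4.214
v -1.347 2.476 1.649
v -1.01 2.801 2.182
v -2.473 2.424 2.391
v -1.25 3.152 1.843
v -1.546 3.106 1.39
v -1.726 2.691 1.088
v -1.684 2.15 1.115
v -1.444 1.8 1.454
v -1.148 1.845 1.907
v -0.968 2.26 2.209
f 2 1 4
f 2 4 3
f 4 1 5
f 4 5 3
f 5 1 6
f 5 6 3
f 6 1 7
f 6 7 3
f 7 1 8
f 7 8 3
f 8 1 9
f 8 9 3
f 9 1 10
f 9 10 3
f 10 1 2
f 10 2 3
f 11 22 16
f 11 16 12
f 11 12 18
f 11 18 21
f 11 21 22
f 12 16 20
f 16 22 15
f 22 21 13
f 21 18 17
f 18 12 19
f 14 20 15
f 14 15 13
f 14 13 17
f 14 17 19
f 14 19 20
f 15 20 16
f 13 15 22
f 17 13 21
f 19 17 18
f 20 19 12
f 24 26 23
f 27 24 23
f 23 26 25
f 25 27 23
f 24 30 26
f 28 24 27
f 28 30 24
f 26 30 25
f 29 27 25
f 25 30 29
f 29 28 27
f 30 28 29
f 32 31 34
f 32 34 33
f 34 31 35
f 34 35 33
f 35 31 36
f 35 36 33
f 36 31 37
f 36 37 33
f 37 31 38
f 37 38 33
f 38 31 39
f 38 39 33
f 39 31 40
f 39 40 33
f 40 31 32
f 40 32 33



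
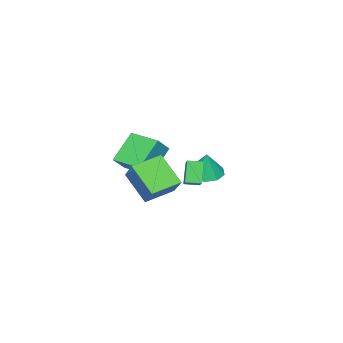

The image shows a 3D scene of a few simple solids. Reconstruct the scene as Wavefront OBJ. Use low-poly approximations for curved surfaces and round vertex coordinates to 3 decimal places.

v -3.222 -2.218 -1.58
v -2.214 -2.391 -1.771
v -2.878 -1.942 -0.02
v -2.364 -1.701 -1.86
v -2.915 -1.253 -1.818
v -3.609 -1.257 -1.664
v -4.123 -1.71 -1.471
v -4.214 -2.401 -1.329
v -3.841 -3.006 -1.304
v -3.179 -3.243 -1.408
v -2.536 -3 -1.592
v 2.051 -1.841 1.128
v 2.849 -0.797 2.329
v 2.325 -0.354 -0.345
v 3.123 0.689 0.857
v 3.617 -2.549 0.703
v 4.415 -1.506 1.905
v 3.891 -1.063 -0.769
v 4.689 -0.019 0.432
v 0.536 0.005 -0.527
v -0.108 -0.316 0.72
v 1.644 0.908 0.277
v 1 0.587 1.525
v 1.04 -0.687 -0.445
v 0.396 -1.008 0.803
v 2.148 0.216 0.36
v 1.504 -0.105 1.607
v 1.307 -4.38 -0.125
v -0.147 -4.243 1.398
v 1.412 -2.534 -0.191
v -0.042 -2.397 1.332
v 2.282 -4.403 0.808
v 0.828 -4.266 2.331
v 2.387 -2.557 0.742
v 0.933 -2.42 2.265
f 2 1 4
f 2 4 3
f 4 1 5
f 4 5 3
f 5 1 6
f 5 6 3
f 6 1 7
f 6 7 3
f 7 1 8
f 7 8 3
f 8 1 9
f 8 9 3
f 9 1 10
f 9 10 3
f 10 1 11
f 10 11 3
f 11 1 2
f 11 2 3
f 13 15 12
f 16 13 12
f 12 15 14
f 14 16 12
f 13 19 15
f 17 13 16
f 17 19 13
f 15 19 14
f 18 16 14
f 14 19 18
f 18 17 16
f 19 17 18
f 21 23 20
f 24 21 20
f 20 23 22
f 22 24 20
f 21 27 23
f 25 21 24
f 25 27 21
f 23 27 22
f 26 24 22
f 22 27 26
f 26 25 24
f 27 25 26
f 29 31 28
f 32 29 28
f 28 31 30
f 30 32 28
f 29 35 31
f 33 29 32
f 33 35 29
f 31 35 30
f 34 32 30
f 30 35 34
f 34 33 32
f 35 33 34



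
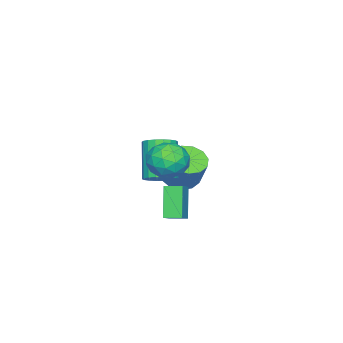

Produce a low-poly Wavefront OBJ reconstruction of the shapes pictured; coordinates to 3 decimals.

v -4.157 -3.748 -1.676
v -3.385 -3.284 -2.155
v -2.851 -2.569 -0.603
v -3.623 -3.032 -0.124
v -3.828 -2.918 -2.171
v -3.295 -2.203 -0.619
v -4.376 -2.816 -2.03
v -3.842 -2.101 -0.478
v -4.854 -3.01 -1.776
v -4.32 -2.295 -0.224
v -5.111 -3.438 -1.491
v -4.577 -2.723 0.061
v -5.065 -3.964 -1.264
v -4.531 -3.249 0.288
v -4.73 -4.421 -1.168
v -4.197 -3.706 0.384
v -4.214 -4.665 -1.234
v -3.68 -3.95 0.318
v -3.679 -4.617 -1.439
v -3.146 -3.902 0.112
v -3.296 -4.293 -1.72
v -2.763 -3.578 -0.168
v -3.187 -3.796 -1.987
v -2.653 -3.081 -0.435
v 1.636 -1.121 -0.978
v 0.806 -1.554 0.536
v 1.373 -0.308 -0.89
v 0.543 -0.74 0.624
v 2.657 -0.86 -0.344
v 1.827 -1.292 1.17
v 2.394 -0.046 -0.256
v 1.564 -0.479 1.258
v 1.358 -0.57 1.953
v 2.153 -1.009 2.524
v 0.287 -1.831 2.476
v 1.082 -2.27 3.047
v 0.66 -1.331 3.348
v 1.322 -0.551 3.025
v 1.118 -2.289 1.975
v 1.78 -1.509 1.652
v 2.005 -2.071 2.537
v 1.722 -1.479 3.386
v 0.718 -1.361 1.614
v 0.435 -0.769 2.463
v 1.849 -0.679 2.193
v 0.591 -2.161 2.807
v 0.343 -1.609 2.985
v 0.81 -1.867 3.32
v 1.361 -0.41 2.487
v 1.829 -0.668 2.822
v 0.951 -0.857 3.307
v 0.611 -2.172 2.178
v 1.079 -2.43 2.513
v 1.63 -0.973 1.68
v 2.097 -1.231 2.015
v 1.489 -1.983 1.693
v 2.23 -1.561 2.536
v 1.6 -2.302 2.843
v 1.621 -2.313 2.213
v 2.01 -1.855 2.023
v 2.064 -1.213 3.035
v 1.434 -1.954 3.342
v 1.186 -1.402 3.519
v 1.575 -0.944 3.329
v 1.976 -1.837 3.043
v 1.006 -0.886 1.658
v 0.376 -1.627 1.965
v 0.865 -1.896 1.671
v 1.254 -1.438 1.481
v 0.84 -0.538 2.157
v 0.21 -1.279 2.464
v 0.43 -0.985 2.977
v 0.819 -0.527 2.787
v 0.464 -1.003 1.957
v 0.12 -2.433 0.497
v 0.83 -2.649 0.868
v -0.289 -3.303 2.633
v -1 -3.087 2.263
v 0.787 -2.297 0.971
v -0.332 -2.95 2.736
v 0.612 -1.972 0.981
v -0.507 -2.625 2.746
v 0.34 -1.738 0.894
v -0.78 -2.392 2.659
v 0.023 -1.642 0.729
v -1.096 -2.296 2.494
v -0.274 -1.703 0.518
v -1.393 -2.356 2.283
v -0.493 -1.908 0.303
v -1.612 -2.561 2.068
v -0.591 -2.217 0.127
v -1.71 -2.871 1.892
v -0.548 -2.57 0.024
v -1.667 -3.223 1.789
v -0.373 -2.895 0.014
v -1.492 -3.548 1.779
v -0.1 -3.128 0.101
v -1.22 -3.782 1.866
v 0.216 -3.224 0.266
v -0.903 -3.878 2.031
v 0.513 -3.164 0.477
v -0.606 -3.817 2.242
v 0.732 -2.959 0.692
v -0.387 -3.612 2.457
f 2 1 5
f 2 5 3
f 3 5 6
f 3 6 4
f 5 1 7
f 5 7 6
f 6 7 8
f 6 8 4
f 7 1 9
f 7 9 8
f 8 9 10
f 8 10 4
f 9 1 11
f 9 11 10
f 10 11 12
f 10 12 4
f 11 1 13
f 11 13 12
f 12 13 14
f 12 14 4
f 13 1 15
f 13 15 14
f 14 15 16
f 14 16 4
f 15 1 17
f 15 17 16
f 16 17 18
f 16 18 4
f 17 1 19
f 17 19 18
f 18 19 20
f 18 20 4
f 19 1 21
f 19 21 20
f 20 21 22
f 20 22 4
f 21 1 23
f 21 23 22
f 22 23 24
f 22 24 4
f 23 1 2
f 23 2 24
f 24 2 3
f 24 3 4
f 26 28 25
f 29 26 25
f 25 28 27
f 27 29 25
f 26 32 28
f 30 26 29
f 30 32 26
f 28 32 27
f 31 29 27
f 27 32 31
f 31 30 29
f 32 30 31
f 33 70 49
f 70 44 73
f 49 73 38
f 70 73 49
f 33 49 45
f 49 38 50
f 45 50 34
f 49 50 45
f 33 45 54
f 45 34 55
f 54 55 40
f 45 55 54
f 33 54 66
f 54 40 69
f 66 69 43
f 54 69 66
f 33 66 70
f 66 43 74
f 70 74 44
f 66 74 70
f 34 50 61
f 50 38 64
f 61 64 42
f 50 64 61
f 38 73 51
f 73 44 72
f 51 72 37
f 73 72 51
f 44 74 71
f 74 43 67
f 71 67 35
f 74 67 71
f 43 69 68
f 69 40 56
f 68 56 39
f 69 56 68
f 40 55 60
f 55 34 57
f 60 57 41
f 55 57 60
f 36 62 48
f 62 42 63
f 48 63 37
f 62 63 48
f 36 48 46
f 48 37 47
f 46 47 35
f 48 47 46
f 36 46 53
f 46 35 52
f 53 52 39
f 46 52 53
f 36 53 58
f 53 39 59
f 58 59 41
f 53 59 58
f 36 58 62
f 58 41 65
f 62 65 42
f 58 65 62
f 37 63 51
f 63 42 64
f 51 64 38
f 63 64 51
f 35 47 71
f 47 37 72
f 71 72 44
f 47 72 71
f 39 52 68
f 52 35 67
f 68 67 43
f 52 67 68
f 41 59 60
f 59 39 56
f 60 56 40
f 59 56 60
f 42 65 61
f 65 41 57
f 61 57 34
f 65 57 61
f 76 75 79
f 76 79 77
f 77 79 80
f 77 80 78
f 79 75 81
f 79 81 80
f 80 81 82
f 80 82 78
f 81 75 83
f 81 83 82
f 82 83 84
f 82 84 78
f 83 75 85
f 83 85 84
f 84 85 86
f 84 86 78
f 85 75 87
f 85 87 86
f 86 87 88
f 86 88 78
f 87 75 89
f 87 89 88
f 88 89 90
f 88 90 78
f 89 75 91
f 89 91 90
f 90 91 92
f 90 92 78
f 91 75 93
f 91 93 92
f 92 93 94
f 92 94 78
f 93 75 95
f 93 95 94
f 94 95 96
f 94 96 78
f 95 75 97
f 95 97 96
f 96 97 98
f 96 98 78
f 97 75 99
f 97 99 98
f 98 99 100
f 98 100 78
f 99 75 101
f 99 101 100
f 100 101 102
f 100 102 78
f 101 75 103
f 101 103 102
f 102 103 104
f 102 104 78
f 103 75 76
f 103 76 104
f 104 76 77
f 104 77 78



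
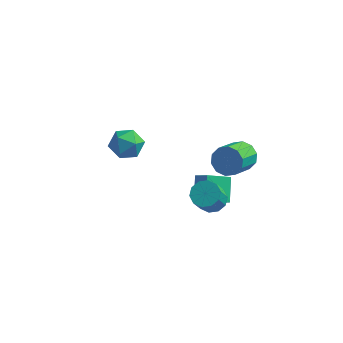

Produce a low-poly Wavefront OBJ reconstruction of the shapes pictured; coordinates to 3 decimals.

v 2.765 -2.173 2.273
v 2.425 -0.94 3.363
v 1.943 -1.859 1.663
v 1.604 -0.626 2.753
v 3.836 -1.094 1.387
v 3.497 0.139 2.477
v 3.015 -0.78 0.777
v 2.675 0.453 1.867
v 3.289 -2.711 3.162
v 3.86 -3.314 2.84
v 3.721 -4.171 4.195
v 3.151 -3.569 4.518
v 4.15 -2.933 3.11
v 4.011 -3.79 4.466
v 4.111 -2.467 3.401
v 3.973 -3.325 4.756
v 3.759 -2.095 3.6
v 3.62 -2.952 4.956
v 3.227 -1.958 3.632
v 3.089 -2.815 4.988
v 2.719 -2.109 3.485
v 2.58 -2.966 4.84
v 2.429 -2.49 3.214
v 2.29 -3.347 4.57
v 2.467 -2.955 2.924
v 2.329 -3.813 4.279
v 2.82 -3.328 2.724
v 2.681 -4.185 4.08
v 3.351 -3.465 2.692
v 3.213 -4.322 4.048
v -3.804 1.185 2.239
v -3.068 1.828 2.837
v -3.052 -0.348 2.963
v -2.316 0.295 3.561
v -3.431 0.303 3.827
v -3.895 1.25 3.38
v -2.225 0.23 2.42
v -2.689 1.177 1.973
v -2.092 1.238 2.949
v -2.837 1.283 3.819
v -3.283 0.197 1.981
v -4.028 0.242 2.851
v 2.707 4.811 -0.278
v 3.391 4.313 -0.883
v 3.056 2.471 0.253
v 2.373 2.969 0.858
v 3.712 4.563 -0.385
v 3.377 2.721 0.751
v 3.648 4.907 0.154
v 3.313 3.065 1.291
v 3.226 5.214 0.528
v 2.891 3.372 1.665
v 2.605 5.368 0.594
v 2.27 3.526 1.731
v 2.024 5.309 0.327
v 1.689 3.467 1.463
v 1.703 5.059 -0.171
v 1.368 3.217 0.965
v 1.767 4.715 -0.711
v 1.432 2.873 0.426
v 2.189 4.408 -1.085
v 1.854 2.566 0.052
v 2.81 4.254 -1.151
v 2.475 2.412 -0.014
f 2 4 1
f 5 2 1
f 1 4 3
f 3 5 1
f 2 8 4
f 6 2 5
f 6 8 2
f 4 8 3
f 7 5 3
f 3 8 7
f 7 6 5
f 8 6 7
f 10 9 13
f 10 13 11
f 11 13 14
f 11 14 12
f 13 9 15
f 13 15 14
f 14 15 16
f 14 16 12
f 15 9 17
f 15 17 16
f 16 17 18
f 16 18 12
f 17 9 19
f 17 19 18
f 18 19 20
f 18 20 12
f 19 9 21
f 19 21 20
f 20 21 22
f 20 22 12
f 21 9 23
f 21 23 22
f 22 23 24
f 22 24 12
f 23 9 25
f 23 25 24
f 24 25 26
f 24 26 12
f 25 9 27
f 25 27 26
f 26 27 28
f 26 28 12
f 27 9 29
f 27 29 28
f 28 29 30
f 28 30 12
f 29 9 10
f 29 10 30
f 30 10 11
f 30 11 12
f 31 42 36
f 31 36 32
f 31 32 38
f 31 38 41
f 31 41 42
f 32 36 40
f 36 42 35
f 42 41 33
f 41 38 37
f 38 32 39
f 34 40 35
f 34 35 33
f 34 33 37
f 34 37 39
f 34 39 40
f 35 40 36
f 33 35 42
f 37 33 41
f 39 37 38
f 40 39 32
f 44 43 47
f 44 47 45
f 45 47 48
f 45 48 46
f 47 43 49
f 47 49 48
f 48 49 50
f 48 50 46
f 49 43 51
f 49 51 50
f 50 51 52
f 50 52 46
f 51 43 53
f 51 53 52
f 52 53 54
f 52 54 46
f 53 43 55
f 53 55 54
f 54 55 56
f 54 56 46
f 55 43 57
f 55 57 56
f 56 57 58
f 56 58 46
f 57 43 59
f 57 59 58
f 58 59 60
f 58 60 46
f 59 43 61
f 59 61 60
f 60 61 62
f 60 62 46
f 61 43 63
f 61 63 62
f 62 63 64
f 62 64 46
f 63 43 44
f 63 44 64
f 64 44 45
f 64 45 46



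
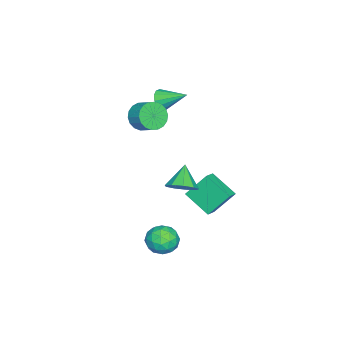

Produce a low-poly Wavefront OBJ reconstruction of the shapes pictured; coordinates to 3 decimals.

v -0.41 -2.217 3.683
v 0.282 -2.09 2.904
v 0.783 -1.176 3.498
v 0.09 -1.303 4.277
v -0.072 -1.812 2.775
v 0.429 -0.898 3.37
v -0.492 -1.615 2.826
v 0.009 -0.701 3.421
v -0.896 -1.537 3.047
v -0.396 -0.623 3.642
v -1.205 -1.594 3.394
v -0.704 -0.68 3.988
v -1.355 -1.774 3.798
v -0.854 -0.86 4.392
v -1.319 -2.042 4.179
v -0.818 -1.128 4.774
v -1.103 -2.344 4.462
v -0.602 -1.43 5.056
v -0.749 -2.622 4.59
v -0.248 -1.708 5.185
v -0.329 -2.819 4.539
v 0.172 -1.905 5.134
v 0.076 -2.897 4.318
v 0.576 -1.983 4.913
v 0.384 -2.84 3.972
v 0.885 -1.926 4.566
v 0.534 -2.66 3.568
v 1.035 -1.746 4.162
v 0.498 -2.392 3.186
v 0.999 -1.478 3.781
v 2.018 1.183 -0.275
v 2.696 1.515 0.441
v 0.842 0.977 0.935
v 2.33 2.066 0.179
v 1.818 2.204 -0.295
v 1.399 1.864 -0.76
v 1.271 1.206 -0.998
v 1.492 0.538 -0.897
v 1.959 0.171 -0.505
v 2.454 0.278 -0.006
v 2.745 0.809 0.368
v 4.33 1.415 -4.382
v 4.793 0.899 -3.509
v 2.887 0.341 -4.251
v 3.35 -0.175 -3.378
v 3.004 0.88 -3.282
v 3.896 1.544 -3.363
v 3.784 -0.304 -4.397
v 4.676 0.36 -4.478
v 4.456 -0.163 -3.519
v 3.974 0.568 -2.83
v 3.706 0.672 -4.93
v 3.224 1.403 -4.241
v 4.688 1.251 -3.957
v 2.992 -0.011 -3.803
v 2.789 0.609 -3.746
v 3.061 0.305 -3.234
v 4.16 1.63 -3.871
v 4.433 1.327 -3.358
v 3.381 1.316 -3.225
v 3.247 -0.087 -4.402
v 3.52 -0.39 -3.889
v 4.619 0.935 -4.526
v 4.891 0.631 -4.014
v 4.299 -0.076 -4.535
v 4.762 0.324 -3.45
v 3.914 -0.308 -3.373
v 4.169 -0.383 -3.971
v 4.693 0.007 -4.019
v 4.479 0.754 -3.045
v 3.631 0.122 -2.968
v 3.427 0.742 -2.911
v 3.951 1.133 -2.959
v 4.281 0.129 -3.05
v 4.049 1.118 -4.792
v 3.201 0.486 -4.715
v 3.729 0.107 -4.801
v 4.253 0.498 -4.849
v 3.766 1.548 -4.387
v 2.918 0.916 -4.31
v 2.987 1.233 -3.741
v 3.511 1.623 -3.789
v 3.399 1.111 -4.71
v -1.974 0.399 -3.697
v -2.55 1.584 -2.1
v -1.364 2.104 -4.742
v -1.939 3.289 -3.145
v -1.041 0.311 -3.295
v -1.616 1.496 -1.698
v -0.43 2.016 -4.34
v -1.006 3.201 -2.743
v -3.531 -2.137 3.22
v -3.112 -2.479 3.849
v -3.469 -0.443 4.1
v -2.791 -2.332 3.542
v -2.706 -2.122 3.133
v -2.883 -1.917 2.751
v -3.265 -1.783 2.518
v -3.733 -1.76 2.509
v -4.136 -1.857 2.725
v -4.347 -2.043 3.098
v -4.299 -2.259 3.51
v -4.008 -2.436 3.83
v -3.565 -2.518 3.957
f 2 1 5
f 2 5 3
f 3 5 6
f 3 6 4
f 5 1 7
f 5 7 6
f 6 7 8
f 6 8 4
f 7 1 9
f 7 9 8
f 8 9 10
f 8 10 4
f 9 1 11
f 9 11 10
f 10 11 12
f 10 12 4
f 11 1 13
f 11 13 12
f 12 13 14
f 12 14 4
f 13 1 15
f 13 15 14
f 14 15 16
f 14 16 4
f 15 1 17
f 15 17 16
f 16 17 18
f 16 18 4
f 17 1 19
f 17 19 18
f 18 19 20
f 18 20 4
f 19 1 21
f 19 21 20
f 20 21 22
f 20 22 4
f 21 1 23
f 21 23 22
f 22 23 24
f 22 24 4
f 23 1 25
f 23 25 24
f 24 25 26
f 24 26 4
f 25 1 27
f 25 27 26
f 26 27 28
f 26 28 4
f 27 1 29
f 27 29 28
f 28 29 30
f 28 30 4
f 29 1 2
f 29 2 30
f 30 2 3
f 30 3 4
f 32 31 34
f 32 34 33
f 34 31 35
f 34 35 33
f 35 31 36
f 35 36 33
f 36 31 37
f 36 37 33
f 37 31 38
f 37 38 33
f 38 31 39
f 38 39 33
f 39 31 40
f 39 40 33
f 40 31 41
f 40 41 33
f 41 31 32
f 41 32 33
f 42 79 58
f 79 53 82
f 58 82 47
f 79 82 58
f 42 58 54
f 58 47 59
f 54 59 43
f 58 59 54
f 42 54 63
f 54 43 64
f 63 64 49
f 54 64 63
f 42 63 75
f 63 49 78
f 75 78 52
f 63 78 75
f 42 75 79
f 75 52 83
f 79 83 53
f 75 83 79
f 43 59 70
f 59 47 73
f 70 73 51
f 59 73 70
f 47 82 60
f 82 53 81
f 60 81 46
f 82 81 60
f 53 83 80
f 83 52 76
f 80 76 44
f 83 76 80
f 52 78 77
f 78 49 65
f 77 65 48
f 78 65 77
f 49 64 69
f 64 43 66
f 69 66 50
f 64 66 69
f 45 71 57
f 71 51 72
f 57 72 46
f 71 72 57
f 45 57 55
f 57 46 56
f 55 56 44
f 57 56 55
f 45 55 62
f 55 44 61
f 62 61 48
f 55 61 62
f 45 62 67
f 62 48 68
f 67 68 50
f 62 68 67
f 45 67 71
f 67 50 74
f 71 74 51
f 67 74 71
f 46 72 60
f 72 51 73
f 60 73 47
f 72 73 60
f 44 56 80
f 56 46 81
f 80 81 53
f 56 81 80
f 48 61 77
f 61 44 76
f 77 76 52
f 61 76 77
f 50 68 69
f 68 48 65
f 69 65 49
f 68 65 69
f 51 74 70
f 74 50 66
f 70 66 43
f 74 66 70
f 85 87 84
f 88 85 84
f 84 87 86
f 86 88 84
f 85 91 87
f 89 85 88
f 89 91 85
f 87 91 86
f 90 88 86
f 86 91 90
f 90 89 88
f 91 89 90
f 93 92 95
f 93 95 94
f 95 92 96
f 95 96 94
f 96 92 97
f 96 97 94
f 97 92 98
f 97 98 94
f 98 92 99
f 98 99 94
f 99 92 100
f 99 100 94
f 100 92 101
f 100 101 94
f 101 92 102
f 101 102 94
f 102 92 103
f 102 103 94
f 103 92 104
f 103 104 94
f 104 92 93
f 104 93 94



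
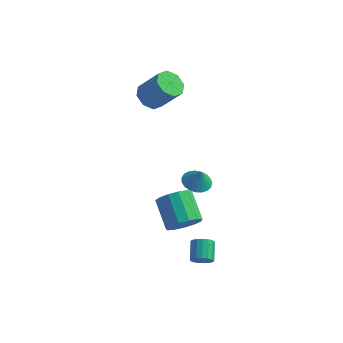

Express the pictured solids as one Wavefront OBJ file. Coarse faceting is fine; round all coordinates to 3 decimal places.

v 1.599 -4.151 -3.481
v 1.972 -3.82 -3.928
v 1.735 -2.738 -3.327
v 1.361 -3.069 -2.879
v 1.678 -3.814 -4.055
v 1.44 -2.733 -3.453
v 1.365 -3.886 -4.05
v 1.127 -2.804 -3.449
v 1.106 -4.018 -3.915
v 0.868 -2.936 -3.313
v 0.96 -4.18 -3.68
v 0.722 -3.099 -3.079
v 0.96 -4.336 -3.4
v 0.722 -3.255 -2.798
v 1.107 -4.449 -3.138
v 0.869 -3.368 -2.537
v 1.366 -4.494 -2.955
v 1.128 -3.413 -2.353
v 1.679 -4.461 -2.892
v 1.441 -3.379 -2.291
v 1.973 -4.356 -2.964
v 1.735 -3.274 -2.363
v 2.182 -4.204 -3.154
v 1.944 -3.123 -2.553
v 2.257 -4.04 -3.42
v 2.019 -2.959 -2.818
v 2.181 -3.901 -3.699
v 1.944 -2.82 -3.097
v -3.579 3.882 2.753
v -2.943 4.46 2.302
v -1.686 4.336 3.917
v -2.321 3.758 4.367
v -3.432 4.84 2.712
v -2.175 4.716 4.326
v -4.007 4.659 3.146
v -2.749 4.535 4.76
v -4.331 4.023 3.349
v -3.073 3.899 4.964
v -4.214 3.304 3.203
v -2.957 3.18 4.818
v -3.725 2.924 2.794
v -2.468 2.8 4.408
v -3.151 3.105 2.36
v -1.893 2.981 3.974
v -2.827 3.741 2.156
v -1.569 3.617 3.771
v -0.167 -1.278 -3.565
v 0.229 -1.686 -2.635
v -0.777 -0.27 -1.585
v -1.173 0.138 -2.515
v 0.631 -1.261 -2.823
v -0.375 0.155 -1.773
v 0.78 -0.842 -3.246
v -0.226 0.574 -2.196
v 0.628 -0.561 -3.771
v -0.378 0.855 -2.721
v 0.223 -0.508 -4.23
v -0.783 0.909 -3.18
v -0.305 -0.699 -4.478
v -1.311 0.717 -3.428
v -0.789 -1.074 -4.436
v -1.795 0.342 -3.386
v -1.076 -1.514 -4.118
v -2.082 -0.098 -3.068
v -1.074 -1.879 -3.624
v -2.081 -0.463 -2.574
v -0.785 -2.053 -3.111
v -1.791 -0.637 -2.061
v -0.299 -1.981 -2.742
v -1.305 -0.565 -1.693
v -0.457 2.672 -3.447
v 0.044 1.921 -3.629
v -0.183 2.588 -2.353
v 0.301 2.201 -3.672
v 0.428 2.562 -3.676
v 0.401 2.942 -3.64
v 0.227 3.275 -3.571
v -0.066 3.504 -3.481
v -0.426 3.589 -3.385
v -0.792 3.515 -3.299
v -1.099 3.296 -3.239
v -1.296 2.968 -3.215
v -1.347 2.59 -3.231
v -1.244 2.225 -3.284
v -1.005 1.938 -3.365
v -0.671 1.777 -3.461
v -0.3 1.771 -3.554
f 2 1 5
f 2 5 3
f 3 5 6
f 3 6 4
f 5 1 7
f 5 7 6
f 6 7 8
f 6 8 4
f 7 1 9
f 7 9 8
f 8 9 10
f 8 10 4
f 9 1 11
f 9 11 10
f 10 11 12
f 10 12 4
f 11 1 13
f 11 13 12
f 12 13 14
f 12 14 4
f 13 1 15
f 13 15 14
f 14 15 16
f 14 16 4
f 15 1 17
f 15 17 16
f 16 17 18
f 16 18 4
f 17 1 19
f 17 19 18
f 18 19 20
f 18 20 4
f 19 1 21
f 19 21 20
f 20 21 22
f 20 22 4
f 21 1 23
f 21 23 22
f 22 23 24
f 22 24 4
f 23 1 25
f 23 25 24
f 24 25 26
f 24 26 4
f 25 1 27
f 25 27 26
f 26 27 28
f 26 28 4
f 27 1 2
f 27 2 28
f 28 2 3
f 28 3 4
f 30 29 33
f 30 33 31
f 31 33 34
f 31 34 32
f 33 29 35
f 33 35 34
f 34 35 36
f 34 36 32
f 35 29 37
f 35 37 36
f 36 37 38
f 36 38 32
f 37 29 39
f 37 39 38
f 38 39 40
f 38 40 32
f 39 29 41
f 39 41 40
f 40 41 42
f 40 42 32
f 41 29 43
f 41 43 42
f 42 43 44
f 42 44 32
f 43 29 45
f 43 45 44
f 44 45 46
f 44 46 32
f 45 29 30
f 45 30 46
f 46 30 31
f 46 31 32
f 48 47 51
f 48 51 49
f 49 51 52
f 49 52 50
f 51 47 53
f 51 53 52
f 52 53 54
f 52 54 50
f 53 47 55
f 53 55 54
f 54 55 56
f 54 56 50
f 55 47 57
f 55 57 56
f 56 57 58
f 56 58 50
f 57 47 59
f 57 59 58
f 58 59 60
f 58 60 50
f 59 47 61
f 59 61 60
f 60 61 62
f 60 62 50
f 61 47 63
f 61 63 62
f 62 63 64
f 62 64 50
f 63 47 65
f 63 65 64
f 64 65 66
f 64 66 50
f 65 47 67
f 65 67 66
f 66 67 68
f 66 68 50
f 67 47 69
f 67 69 68
f 68 69 70
f 68 70 50
f 69 47 48
f 69 48 70
f 70 48 49
f 70 49 50
f 72 71 74
f 72 74 73
f 74 71 75
f 74 75 73
f 75 71 76
f 75 76 73
f 76 71 77
f 76 77 73
f 77 71 78
f 77 78 73
f 78 71 79
f 78 79 73
f 79 71 80
f 79 80 73
f 80 71 81
f 80 81 73
f 81 71 82
f 81 82 73
f 82 71 83
f 82 83 73
f 83 71 84
f 83 84 73
f 84 71 85
f 84 85 73
f 85 71 86
f 85 86 73
f 86 71 87
f 86 87 73
f 87 71 72
f 87 72 73



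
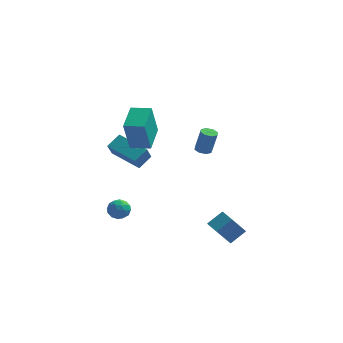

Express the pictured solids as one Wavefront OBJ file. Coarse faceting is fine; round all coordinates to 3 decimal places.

v -2.54 -3.299 2.572
v -2.798 -3.86 4.652
v -2.442 -1.518 3.064
v -2.7 -2.08 5.144
v -1.32 -3.4 2.696
v -1.578 -3.962 4.776
v -1.222 -1.62 3.188
v -1.48 -2.181 5.268
v -4.22 -0.087 0.034
v -4.344 -0.778 1.043
v -3.643 0.661 0.616
v -3.766 -0.031 1.626
v -2.414 -1.109 -0.446
v -2.537 -1.801 0.564
v -1.836 -0.362 0.137
v -1.96 -1.053 1.146
v 2.708 -3.3 -4.255
v 1.994 -4.021 -2.854
v 3.498 -2.714 -3.551
v 2.785 -3.436 -2.15
v 3.355 -4.084 -4.33
v 2.642 -4.806 -2.929
v 4.146 -3.499 -3.626
v 3.432 -4.22 -2.225
v -4.056 -2.482 -3.585
v -3.644 -1.932 -3.877
v -3.196 -2.688 -2.763
v -2.784 -2.138 -3.055
v -3.416 -1.978 -2.692
v -3.948 -1.851 -3.2
v -2.892 -2.769 -3.44
v -3.424 -2.642 -3.948
v -2.925 -2.11 -3.788
v -3.249 -1.621 -3.326
v -3.591 -2.999 -3.314
v -3.915 -2.51 -2.852
v -3.926 -2.189 -3.803
v -2.914 -2.431 -2.837
v -3.286 -2.337 -2.623
v -3.044 -2.014 -2.795
v -4.104 -2.141 -3.405
v -3.862 -1.818 -3.577
v -3.728 -1.845 -2.881
v -2.978 -2.802 -3.063
v -2.736 -2.479 -3.235
v -3.796 -2.606 -3.845
v -3.554 -2.283 -4.017
v -3.112 -2.775 -3.759
v -3.261 -1.97 -3.923
v -2.755 -2.091 -3.439
v -2.819 -2.462 -3.665
v -3.131 -2.387 -3.964
v -3.451 -1.683 -3.651
v -2.946 -1.804 -3.168
v -3.317 -1.71 -2.954
v -3.63 -1.635 -3.253
v -3.028 -1.787 -3.598
v -3.894 -2.816 -3.472
v -3.389 -2.937 -2.989
v -3.21 -2.985 -3.387
v -3.523 -2.91 -3.686
v -4.085 -2.529 -3.201
v -3.579 -2.65 -2.717
v -3.709 -2.233 -2.676
v -4.021 -2.158 -2.975
v -3.812 -2.833 -3.042
v 1.614 -3.185 2.729
v 2.063 -2.947 2.618
v 2.394 -2.897 4.059
v 1.946 -3.135 4.171
v 1.765 -2.69 2.677
v 2.096 -2.64 4.119
v 1.379 -2.723 2.767
v 1.71 -2.673 4.209
v 1.13 -3.027 2.835
v 1.462 -2.977 4.276
v 1.166 -3.423 2.841
v 1.497 -3.373 4.282
v 1.464 -3.68 2.781
v 1.795 -3.63 4.223
v 1.85 -3.647 2.691
v 2.181 -3.597 4.133
v 2.098 -3.343 2.624
v 2.43 -3.293 4.065
f 2 4 1
f 5 2 1
f 1 4 3
f 3 5 1
f 2 8 4
f 6 2 5
f 6 8 2
f 4 8 3
f 7 5 3
f 3 8 7
f 7 6 5
f 8 6 7
f 10 12 9
f 13 10 9
f 9 12 11
f 11 13 9
f 10 16 12
f 14 10 13
f 14 16 10
f 12 16 11
f 15 13 11
f 11 16 15
f 15 14 13
f 16 14 15
f 18 20 17
f 21 18 17
f 17 20 19
f 19 21 17
f 18 24 20
f 22 18 21
f 22 24 18
f 20 24 19
f 23 21 19
f 19 24 23
f 23 22 21
f 24 22 23
f 25 62 41
f 62 36 65
f 41 65 30
f 62 65 41
f 25 41 37
f 41 30 42
f 37 42 26
f 41 42 37
f 25 37 46
f 37 26 47
f 46 47 32
f 37 47 46
f 25 46 58
f 46 32 61
f 58 61 35
f 46 61 58
f 25 58 62
f 58 35 66
f 62 66 36
f 58 66 62
f 26 42 53
f 42 30 56
f 53 56 34
f 42 56 53
f 30 65 43
f 65 36 64
f 43 64 29
f 65 64 43
f 36 66 63
f 66 35 59
f 63 59 27
f 66 59 63
f 35 61 60
f 61 32 48
f 60 48 31
f 61 48 60
f 32 47 52
f 47 26 49
f 52 49 33
f 47 49 52
f 28 54 40
f 54 34 55
f 40 55 29
f 54 55 40
f 28 40 38
f 40 29 39
f 38 39 27
f 40 39 38
f 28 38 45
f 38 27 44
f 45 44 31
f 38 44 45
f 28 45 50
f 45 31 51
f 50 51 33
f 45 51 50
f 28 50 54
f 50 33 57
f 54 57 34
f 50 57 54
f 29 55 43
f 55 34 56
f 43 56 30
f 55 56 43
f 27 39 63
f 39 29 64
f 63 64 36
f 39 64 63
f 31 44 60
f 44 27 59
f 60 59 35
f 44 59 60
f 33 51 52
f 51 31 48
f 52 48 32
f 51 48 52
f 34 57 53
f 57 33 49
f 53 49 26
f 57 49 53
f 68 67 71
f 68 71 69
f 69 71 72
f 69 72 70
f 71 67 73
f 71 73 72
f 72 73 74
f 72 74 70
f 73 67 75
f 73 75 74
f 74 75 76
f 74 76 70
f 75 67 77
f 75 77 76
f 76 77 78
f 76 78 70
f 77 67 79
f 77 79 78
f 78 79 80
f 78 80 70
f 79 67 81
f 79 81 80
f 80 81 82
f 80 82 70
f 81 67 83
f 81 83 82
f 82 83 84
f 82 84 70
f 83 67 68
f 83 68 84
f 84 68 69
f 84 69 70



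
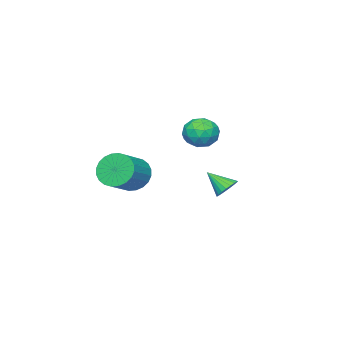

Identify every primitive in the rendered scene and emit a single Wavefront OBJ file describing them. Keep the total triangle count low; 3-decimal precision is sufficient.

v -3.214 -0.026 1.789
v -2.664 -0.242 2.685
v -3.856 -1.638 1.795
v -3.306 -1.854 2.691
v -4.131 -1.169 2.719
v -3.734 -0.172 2.716
v -2.786 -1.708 1.764
v -2.389 -0.711 1.761
v -2.4 -1.281 2.669
v -3.231 -0.948 3.26
v -3.289 -0.932 1.22
v -4.12 -0.599 1.811
v -2.883 0.008 2.237
v -3.637 -1.888 2.243
v -4.122 -1.485 2.26
v -3.799 -1.612 2.787
v -3.511 0.048 2.255
v -3.188 -0.078 2.781
v -4.051 -0.623 2.801
v -3.332 -1.802 1.699
v -3.009 -1.928 2.225
v -2.721 -0.268 1.693
v -2.398 -0.395 2.22
v -2.469 -1.257 1.679
v -2.404 -0.73 2.754
v -2.782 -1.678 2.757
v -2.476 -1.592 2.213
v -2.243 -1.006 2.211
v -2.893 -0.534 3.101
v -3.27 -1.482 3.104
v -3.755 -1.079 3.121
v -3.522 -0.493 3.119
v -2.737 -1.145 3.092
v -3.25 -0.398 1.376
v -3.627 -1.346 1.379
v -2.998 -1.387 1.361
v -2.765 -0.801 1.359
v -3.738 -0.202 1.723
v -4.116 -1.15 1.726
v -4.277 -0.874 2.269
v -4.044 -0.288 2.267
v -3.783 -0.735 1.388
v 2.21 -1.121 0.74
v 2.667 -1.783 -0.011
v 4.246 -1.601 0.79
v 3.79 -0.939 1.54
v 2.717 -1.399 -0.196
v 4.296 -1.217 0.604
v 2.69 -0.973 -0.239
v 4.269 -0.791 0.561
v 2.589 -0.569 -0.133
v 4.169 -0.388 0.667
v 2.432 -0.249 0.106
v 4.011 -0.068 0.906
v 2.24 -0.062 0.441
v 3.819 0.119 1.242
v 2.044 -0.037 0.822
v 3.623 0.145 1.623
v 1.873 -0.176 1.191
v 3.453 0.006 1.991
v 1.754 -0.459 1.49
v 3.333 -0.277 2.291
v 1.704 -0.843 1.676
v 3.283 -0.661 2.476
v 1.731 -1.269 1.719
v 3.31 -1.087 2.519
v 1.831 -1.672 1.613
v 3.411 -1.491 2.413
v 1.989 -1.992 1.374
v 3.568 -1.811 2.174
v 2.181 -2.179 1.038
v 3.76 -1.998 1.839
v 2.377 -2.205 0.657
v 3.956 -2.023 1.458
v 2.547 -2.066 0.289
v 4.127 -1.884 1.089
v -2.174 1.605 -0.951
v -1.805 2.089 -0.496
v -1.926 0.475 0.051
v -2.103 2.116 -0.392
v -2.412 2.054 -0.386
v -2.681 1.914 -0.477
v -2.862 1.721 -0.65
v -2.924 1.508 -0.875
v -2.856 1.312 -1.113
v -2.67 1.166 -1.323
v -2.399 1.096 -1.469
v -2.088 1.115 -1.525
v -1.793 1.218 -1.482
v -1.563 1.387 -1.347
v -1.439 1.595 -1.144
v -1.442 1.804 -0.907
v -1.571 1.979 -0.678
f 1 38 17
f 38 12 41
f 17 41 6
f 38 41 17
f 1 17 13
f 17 6 18
f 13 18 2
f 17 18 13
f 1 13 22
f 13 2 23
f 22 23 8
f 13 23 22
f 1 22 34
f 22 8 37
f 34 37 11
f 22 37 34
f 1 34 38
f 34 11 42
f 38 42 12
f 34 42 38
f 2 18 29
f 18 6 32
f 29 32 10
f 18 32 29
f 6 41 19
f 41 12 40
f 19 40 5
f 41 40 19
f 12 42 39
f 42 11 35
f 39 35 3
f 42 35 39
f 11 37 36
f 37 8 24
f 36 24 7
f 37 24 36
f 8 23 28
f 23 2 25
f 28 25 9
f 23 25 28
f 4 30 16
f 30 10 31
f 16 31 5
f 30 31 16
f 4 16 14
f 16 5 15
f 14 15 3
f 16 15 14
f 4 14 21
f 14 3 20
f 21 20 7
f 14 20 21
f 4 21 26
f 21 7 27
f 26 27 9
f 21 27 26
f 4 26 30
f 26 9 33
f 30 33 10
f 26 33 30
f 5 31 19
f 31 10 32
f 19 32 6
f 31 32 19
f 3 15 39
f 15 5 40
f 39 40 12
f 15 40 39
f 7 20 36
f 20 3 35
f 36 35 11
f 20 35 36
f 9 27 28
f 27 7 24
f 28 24 8
f 27 24 28
f 10 33 29
f 33 9 25
f 29 25 2
f 33 25 29
f 44 43 47
f 44 47 45
f 45 47 48
f 45 48 46
f 47 43 49
f 47 49 48
f 48 49 50
f 48 50 46
f 49 43 51
f 49 51 50
f 50 51 52
f 50 52 46
f 51 43 53
f 51 53 52
f 52 53 54
f 52 54 46
f 53 43 55
f 53 55 54
f 54 55 56
f 54 56 46
f 55 43 57
f 55 57 56
f 56 57 58
f 56 58 46
f 57 43 59
f 57 59 58
f 58 59 60
f 58 60 46
f 59 43 61
f 59 61 60
f 60 61 62
f 60 62 46
f 61 43 63
f 61 63 62
f 62 63 64
f 62 64 46
f 63 43 65
f 63 65 64
f 64 65 66
f 64 66 46
f 65 43 67
f 65 67 66
f 66 67 68
f 66 68 46
f 67 43 69
f 67 69 68
f 68 69 70
f 68 70 46
f 69 43 71
f 69 71 70
f 70 71 72
f 70 72 46
f 71 43 73
f 71 73 72
f 72 73 74
f 72 74 46
f 73 43 75
f 73 75 74
f 74 75 76
f 74 76 46
f 75 43 44
f 75 44 76
f 76 44 45
f 76 45 46
f 78 77 80
f 78 80 79
f 80 77 81
f 80 81 79
f 81 77 82
f 81 82 79
f 82 77 83
f 82 83 79
f 83 77 84
f 83 84 79
f 84 77 85
f 84 85 79
f 85 77 86
f 85 86 79
f 86 77 87
f 86 87 79
f 87 77 88
f 87 88 79
f 88 77 89
f 88 89 79
f 89 77 90
f 89 90 79
f 90 77 91
f 90 91 79
f 91 77 92
f 91 92 79
f 92 77 93
f 92 93 79
f 93 77 78
f 93 78 79



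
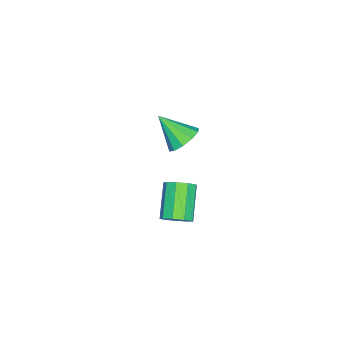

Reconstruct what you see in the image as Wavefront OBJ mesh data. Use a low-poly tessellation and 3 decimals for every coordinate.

v 3.398 2.856 1.786
v 3.913 2.343 2.207
v 2.358 1.852 3.515
v 1.842 2.364 3.094
v 3.935 2.872 2.432
v 2.38 2.381 3.739
v 3.705 3.393 2.354
v 2.15 2.902 3.661
v 3.331 3.662 2.011
v 1.776 3.171 3.318
v 2.989 3.554 1.563
v 1.434 3.063 2.87
v 2.837 3.12 1.219
v 1.282 2.628 2.526
v 2.948 2.561 1.141
v 1.393 2.07 2.448
v 3.269 2.141 1.365
v 1.714 1.649 2.672
v 3.65 2.055 1.786
v 2.095 1.563 3.093
v -3.539 0.193 0.86
v -3.137 0.829 1.594
v -3.641 -1.333 2.24
v -3.783 0.887 1.61
v -4.336 0.68 1.34
v -4.584 0.287 0.887
v -4.433 -0.141 0.424
v -3.941 -0.442 0.127
v -3.294 -0.5 0.111
v -2.742 -0.293 0.381
v -2.493 0.099 0.834
v -2.645 0.528 1.297
f 2 1 5
f 2 5 3
f 3 5 6
f 3 6 4
f 5 1 7
f 5 7 6
f 6 7 8
f 6 8 4
f 7 1 9
f 7 9 8
f 8 9 10
f 8 10 4
f 9 1 11
f 9 11 10
f 10 11 12
f 10 12 4
f 11 1 13
f 11 13 12
f 12 13 14
f 12 14 4
f 13 1 15
f 13 15 14
f 14 15 16
f 14 16 4
f 15 1 17
f 15 17 16
f 16 17 18
f 16 18 4
f 17 1 19
f 17 19 18
f 18 19 20
f 18 20 4
f 19 1 2
f 19 2 20
f 20 2 3
f 20 3 4
f 22 21 24
f 22 24 23
f 24 21 25
f 24 25 23
f 25 21 26
f 25 26 23
f 26 21 27
f 26 27 23
f 27 21 28
f 27 28 23
f 28 21 29
f 28 29 23
f 29 21 30
f 29 30 23
f 30 21 31
f 30 31 23
f 31 21 32
f 31 32 23
f 32 21 22
f 32 22 23

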